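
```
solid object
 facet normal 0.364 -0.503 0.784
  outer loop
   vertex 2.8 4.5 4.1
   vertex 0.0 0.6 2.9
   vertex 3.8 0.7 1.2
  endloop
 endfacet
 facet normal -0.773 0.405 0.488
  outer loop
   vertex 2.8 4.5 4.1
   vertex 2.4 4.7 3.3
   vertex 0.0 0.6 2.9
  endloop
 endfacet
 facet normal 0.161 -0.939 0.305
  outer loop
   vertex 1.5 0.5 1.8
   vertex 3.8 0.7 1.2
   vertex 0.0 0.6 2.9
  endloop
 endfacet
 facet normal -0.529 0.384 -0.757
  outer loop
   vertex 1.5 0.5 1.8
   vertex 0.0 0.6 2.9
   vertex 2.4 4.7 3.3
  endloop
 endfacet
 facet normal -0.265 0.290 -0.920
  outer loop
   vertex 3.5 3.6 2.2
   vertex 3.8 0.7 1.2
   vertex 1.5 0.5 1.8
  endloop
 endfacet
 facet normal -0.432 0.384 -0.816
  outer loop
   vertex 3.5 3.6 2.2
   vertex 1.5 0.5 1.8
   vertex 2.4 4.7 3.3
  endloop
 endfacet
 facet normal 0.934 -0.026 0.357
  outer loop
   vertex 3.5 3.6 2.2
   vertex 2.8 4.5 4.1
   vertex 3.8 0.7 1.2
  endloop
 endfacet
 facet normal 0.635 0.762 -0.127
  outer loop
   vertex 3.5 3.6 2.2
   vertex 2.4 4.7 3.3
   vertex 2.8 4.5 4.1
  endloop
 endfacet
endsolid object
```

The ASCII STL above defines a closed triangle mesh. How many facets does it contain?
8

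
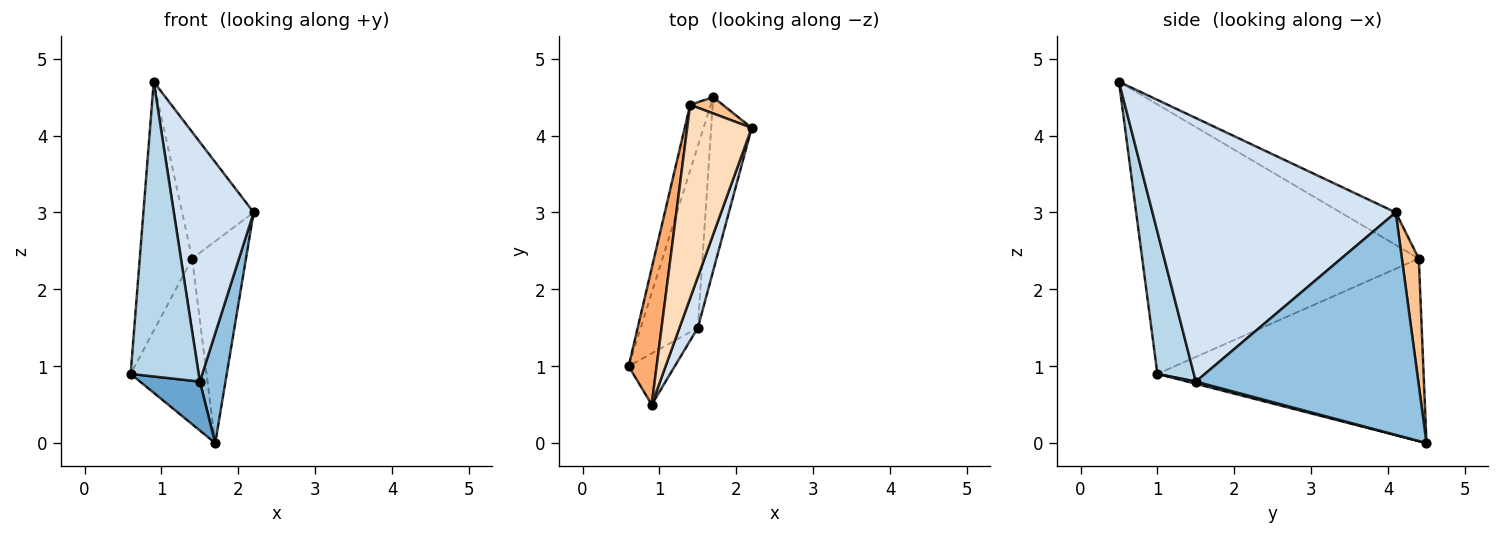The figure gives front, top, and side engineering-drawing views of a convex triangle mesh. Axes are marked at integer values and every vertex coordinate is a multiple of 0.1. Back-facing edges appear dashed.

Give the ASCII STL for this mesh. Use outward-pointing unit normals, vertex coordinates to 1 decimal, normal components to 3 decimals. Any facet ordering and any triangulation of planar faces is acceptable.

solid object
 facet normal 0.037 -0.260 -0.965
  outer loop
   vertex 1.5 1.5 0.8
   vertex 0.6 1.0 0.9
   vertex 1.7 4.5 0.0
  endloop
 endfacet
 facet normal 0.978 -0.113 -0.178
  outer loop
   vertex 1.5 1.5 0.8
   vertex 1.7 4.5 0.0
   vertex 2.2 4.1 3.0
  endloop
 endfacet
 facet normal 0.467 -0.871 -0.151
  outer loop
   vertex 1.5 1.5 0.8
   vertex 0.9 0.5 4.7
   vertex 0.6 1.0 0.9
  endloop
 endfacet
 facet normal 0.948 -0.311 0.066
  outer loop
   vertex 1.5 1.5 0.8
   vertex 2.2 4.1 3.0
   vertex 0.9 0.5 4.7
  endloop
 endfacet
 facet normal -0.956 0.273 -0.108
  outer loop
   vertex 1.4 4.4 2.4
   vertex 1.7 4.5 0.0
   vertex 0.6 1.0 0.9
  endloop
 endfacet
 facet normal -0.977 0.185 0.102
  outer loop
   vertex 1.4 4.4 2.4
   vertex 0.6 1.0 0.9
   vertex 0.9 0.5 4.7
  endloop
 endfacet
 facet normal 0.299 0.951 0.077
  outer loop
   vertex 1.4 4.4 2.4
   vertex 2.2 4.1 3.0
   vertex 1.7 4.5 0.0
  endloop
 endfacet
 facet normal -0.389 0.504 0.771
  outer loop
   vertex 1.4 4.4 2.4
   vertex 0.9 0.5 4.7
   vertex 2.2 4.1 3.0
  endloop
 endfacet
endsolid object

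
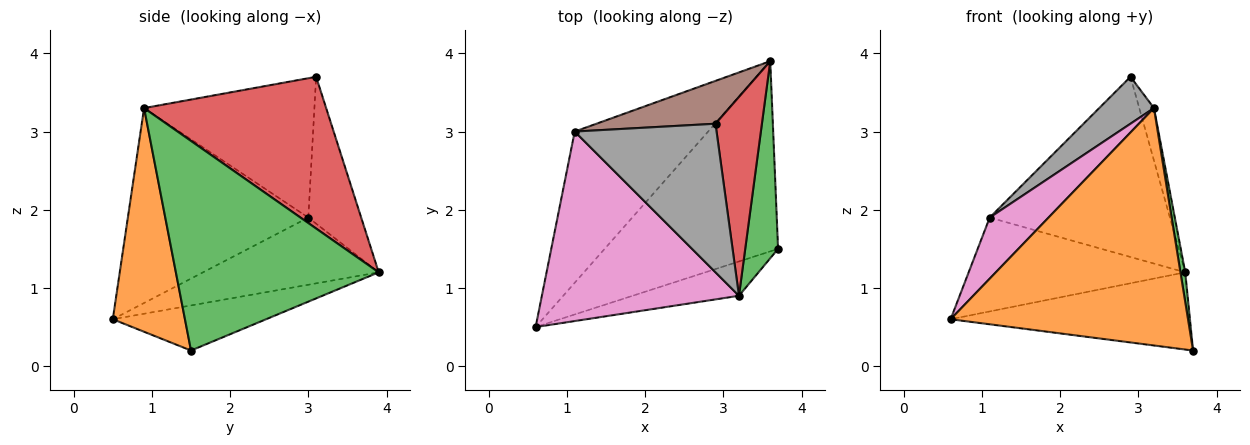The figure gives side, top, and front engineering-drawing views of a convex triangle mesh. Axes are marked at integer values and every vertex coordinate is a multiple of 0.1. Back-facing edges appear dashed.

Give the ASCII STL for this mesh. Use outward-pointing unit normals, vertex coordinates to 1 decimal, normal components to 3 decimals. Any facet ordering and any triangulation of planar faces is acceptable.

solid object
 facet normal -0.234 0.366 -0.901
  outer loop
   vertex 3.6 3.9 1.2
   vertex 3.7 1.5 0.2
   vertex 0.6 0.5 0.6
  endloop
 endfacet
 facet normal 0.288 -0.948 -0.137
  outer loop
   vertex 3.2 0.9 3.3
   vertex 0.6 0.5 0.6
   vertex 3.7 1.5 0.2
  endloop
 endfacet
 facet normal 0.988 -0.023 0.155
  outer loop
   vertex 3.2 0.9 3.3
   vertex 3.7 1.5 0.2
   vertex 3.6 3.9 1.2
  endloop
 endfacet
 facet normal 0.953 0.077 0.292
  outer loop
   vertex 3.2 0.9 3.3
   vertex 3.6 3.9 1.2
   vertex 2.9 3.1 3.7
  endloop
 endfacet
 facet normal -0.393 0.485 -0.781
  outer loop
   vertex 1.1 3.0 1.9
   vertex 3.6 3.9 1.2
   vertex 0.6 0.5 0.6
  endloop
 endfacet
 facet normal -0.274 0.935 0.223
  outer loop
   vertex 1.1 3.0 1.9
   vertex 2.9 3.1 3.7
   vertex 3.6 3.9 1.2
  endloop
 endfacet
 facet normal -0.685 -0.223 0.693
  outer loop
   vertex 1.1 3.0 1.9
   vertex 0.6 0.5 0.6
   vertex 3.2 0.9 3.3
  endloop
 endfacet
 facet normal -0.684 -0.220 0.696
  outer loop
   vertex 1.1 3.0 1.9
   vertex 3.2 0.9 3.3
   vertex 2.9 3.1 3.7
  endloop
 endfacet
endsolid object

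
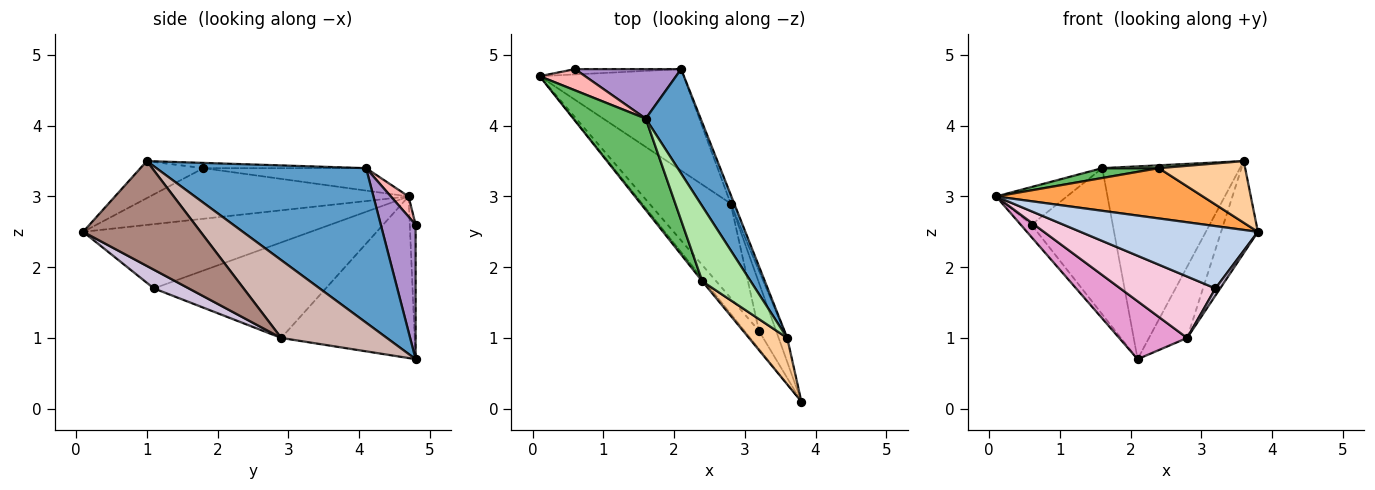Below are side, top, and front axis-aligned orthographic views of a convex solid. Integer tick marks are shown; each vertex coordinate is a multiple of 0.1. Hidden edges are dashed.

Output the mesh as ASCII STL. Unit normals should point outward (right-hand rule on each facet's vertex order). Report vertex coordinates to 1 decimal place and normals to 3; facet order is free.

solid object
 facet normal 0.801 0.526 0.285
  outer loop
   vertex 1.6 4.1 3.4
   vertex 3.6 1.0 3.5
   vertex 2.1 4.8 0.7
  endloop
 endfacet
 facet normal -0.776 -0.606 -0.175
  outer loop
   vertex 3.2 1.1 1.7
   vertex 3.8 0.1 2.5
   vertex 0.1 4.7 3.0
  endloop
 endfacet
 facet normal -0.781 -0.624 -0.036
  outer loop
   vertex 2.4 1.8 3.4
   vertex 0.1 4.7 3.0
   vertex 3.8 0.1 2.5
  endloop
 endfacet
 facet normal -0.503 -0.690 0.520
  outer loop
   vertex 2.4 1.8 3.4
   vertex 3.8 0.1 2.5
   vertex 3.6 1.0 3.5
  endloop
 endfacet
 facet normal -0.294 -0.102 0.950
  outer loop
   vertex 2.4 1.8 3.4
   vertex 1.6 4.1 3.4
   vertex 0.1 4.7 3.0
  endloop
 endfacet
 facet normal -0.108 -0.037 0.993
  outer loop
   vertex 2.4 1.8 3.4
   vertex 3.6 1.0 3.5
   vertex 1.6 4.1 3.4
  endloop
 endfacet
 facet normal -0.446 0.822 -0.352
  outer loop
   vertex 0.6 4.8 2.6
   vertex 2.1 4.8 0.7
   vertex 0.1 4.7 3.0
  endloop
 endfacet
 facet normal 0.213 0.852 0.479
  outer loop
   vertex 0.6 4.8 2.6
   vertex 0.1 4.7 3.0
   vertex 1.6 4.1 3.4
  endloop
 endfacet
 facet normal 0.376 0.877 0.297
  outer loop
   vertex 0.6 4.8 2.6
   vertex 1.6 4.1 3.4
   vertex 2.1 4.8 0.7
  endloop
 endfacet
 facet normal 0.733 -0.099 -0.673
  outer loop
   vertex 2.8 2.9 1.0
   vertex 3.8 0.1 2.5
   vertex 3.2 1.1 1.7
  endloop
 endfacet
 facet normal 0.951 0.298 -0.078
  outer loop
   vertex 2.8 2.9 1.0
   vertex 3.6 1.0 3.5
   vertex 3.8 0.1 2.5
  endloop
 endfacet
 facet normal 0.940 0.339 -0.043
  outer loop
   vertex 2.8 2.9 1.0
   vertex 2.1 4.8 0.7
   vertex 3.6 1.0 3.5
  endloop
 endfacet
 facet normal -0.698 -0.355 -0.622
  outer loop
   vertex 2.8 2.9 1.0
   vertex 0.1 4.7 3.0
   vertex 2.1 4.8 0.7
  endloop
 endfacet
 facet normal -0.702 -0.388 -0.598
  outer loop
   vertex 2.8 2.9 1.0
   vertex 3.2 1.1 1.7
   vertex 0.1 4.7 3.0
  endloop
 endfacet
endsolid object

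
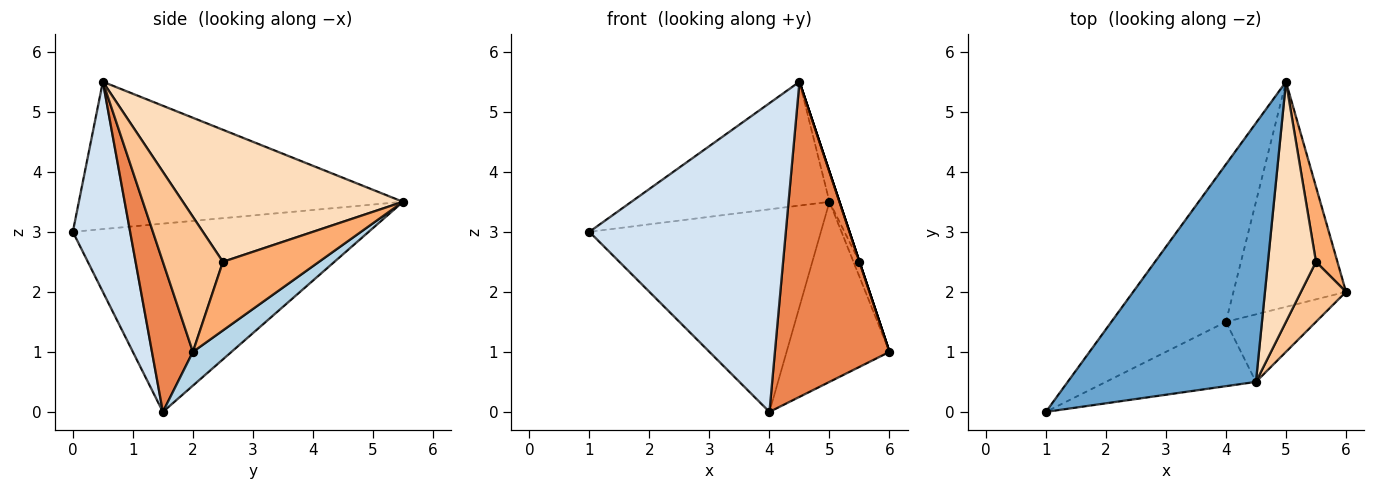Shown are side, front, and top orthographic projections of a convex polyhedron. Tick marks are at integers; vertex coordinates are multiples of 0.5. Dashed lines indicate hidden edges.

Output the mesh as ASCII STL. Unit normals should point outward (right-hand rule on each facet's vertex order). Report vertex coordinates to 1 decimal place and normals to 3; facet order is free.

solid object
 facet normal -0.577 0.352 0.737
  outer loop
   vertex 4.5 0.5 5.5
   vertex 5.0 5.5 3.5
   vertex 1.0 0.0 3.0
  endloop
 endfacet
 facet normal -0.710 0.556 -0.432
  outer loop
   vertex 4.0 1.5 0.0
   vertex 1.0 0.0 3.0
   vertex 5.0 5.5 3.5
  endloop
 endfacet
 facet normal 0.228 0.608 -0.760
  outer loop
   vertex 4.0 1.5 0.0
   vertex 5.0 5.5 3.5
   vertex 6.0 2.0 1.0
  endloop
 endfacet
 facet normal 0.275 -0.941 -0.196
  outer loop
   vertex 4.0 1.5 0.0
   vertex 4.5 0.5 5.5
   vertex 1.0 0.0 3.0
  endloop
 endfacet
 facet normal 0.330 -0.923 -0.198
  outer loop
   vertex 4.0 1.5 0.0
   vertex 6.0 2.0 1.0
   vertex 4.5 0.5 5.5
  endloop
 endfacet
 facet normal 0.953 0.060 0.298
  outer loop
   vertex 5.5 2.5 2.5
   vertex 6.0 2.0 1.0
   vertex 5.0 5.5 3.5
  endloop
 endfacet
 facet normal 0.949 0.000 0.316
  outer loop
   vertex 5.5 2.5 2.5
   vertex 4.5 0.5 5.5
   vertex 6.0 2.0 1.0
  endloop
 endfacet
 facet normal 0.939 0.043 0.341
  outer loop
   vertex 5.5 2.5 2.5
   vertex 5.0 5.5 3.5
   vertex 4.5 0.5 5.5
  endloop
 endfacet
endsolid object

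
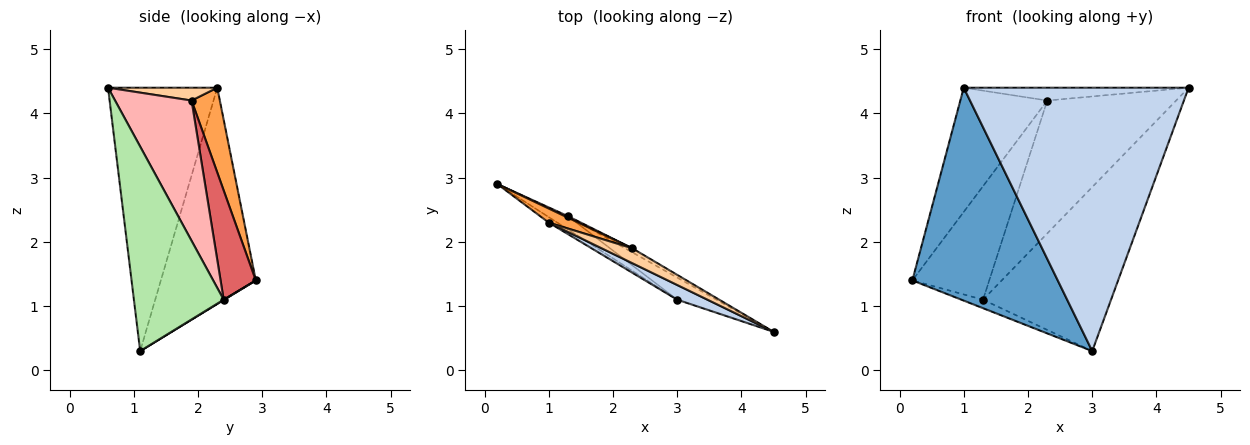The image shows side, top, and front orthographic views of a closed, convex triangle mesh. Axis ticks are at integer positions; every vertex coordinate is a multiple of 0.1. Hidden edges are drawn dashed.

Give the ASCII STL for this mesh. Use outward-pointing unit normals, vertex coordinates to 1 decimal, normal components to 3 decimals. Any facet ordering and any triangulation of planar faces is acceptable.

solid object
 facet normal -0.547 -0.837 -0.022
  outer loop
   vertex 1.0 2.3 4.4
   vertex 0.2 2.9 1.4
   vertex 3.0 1.1 0.3
  endloop
 endfacet
 facet normal -0.436 -0.898 0.050
  outer loop
   vertex 1.0 2.3 4.4
   vertex 3.0 1.1 0.3
   vertex 4.5 0.6 4.4
  endloop
 endfacet
 facet normal 0.307 0.946 0.107
  outer loop
   vertex 2.3 1.9 4.2
   vertex 0.2 2.9 1.4
   vertex 1.0 2.3 4.4
  endloop
 endfacet
 facet normal 0.303 0.623 0.721
  outer loop
   vertex 2.3 1.9 4.2
   vertex 1.0 2.3 4.4
   vertex 4.5 0.6 4.4
  endloop
 endfacet
 facet normal 0.015 0.538 -0.843
  outer loop
   vertex 1.3 2.4 1.1
   vertex 3.0 1.1 0.3
   vertex 0.2 2.9 1.4
  endloop
 endfacet
 facet normal 0.571 0.814 -0.110
  outer loop
   vertex 1.3 2.4 1.1
   vertex 4.5 0.6 4.4
   vertex 3.0 1.1 0.3
  endloop
 endfacet
 facet normal 0.417 0.909 0.012
  outer loop
   vertex 1.3 2.4 1.1
   vertex 0.2 2.9 1.4
   vertex 2.3 1.9 4.2
  endloop
 endfacet
 facet normal 0.510 0.860 -0.026
  outer loop
   vertex 1.3 2.4 1.1
   vertex 2.3 1.9 4.2
   vertex 4.5 0.6 4.4
  endloop
 endfacet
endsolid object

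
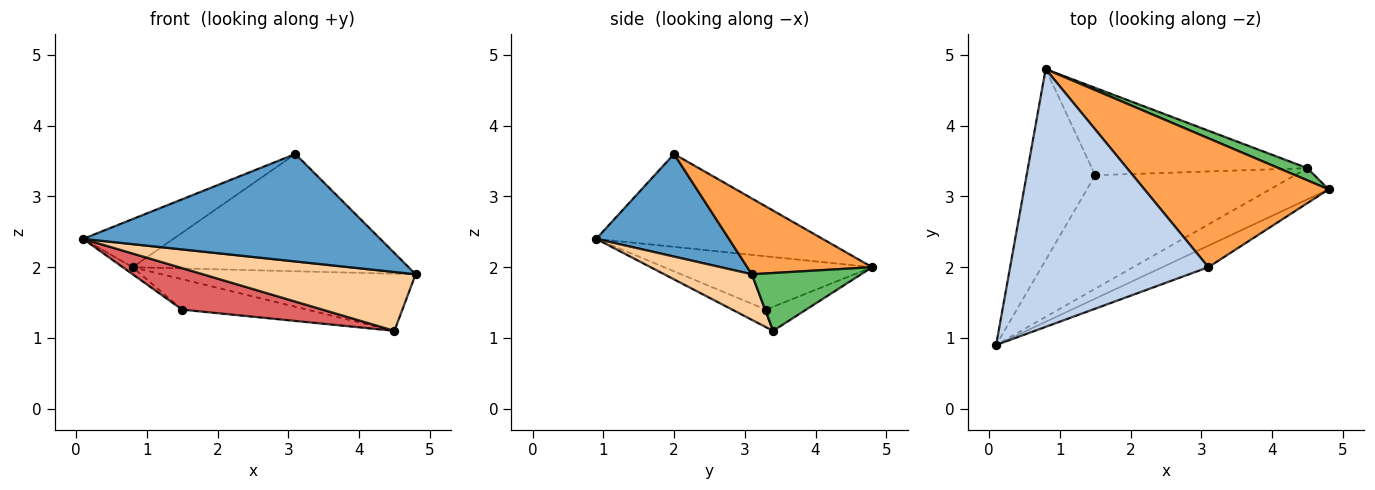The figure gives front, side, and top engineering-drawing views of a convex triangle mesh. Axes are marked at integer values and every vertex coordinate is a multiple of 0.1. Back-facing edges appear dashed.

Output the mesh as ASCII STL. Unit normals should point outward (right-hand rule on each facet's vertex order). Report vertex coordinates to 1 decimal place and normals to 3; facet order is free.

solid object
 facet normal 0.401 -0.898 -0.180
  outer loop
   vertex 3.1 2.0 3.6
   vertex 0.1 0.9 2.4
   vertex 4.8 3.1 1.9
  endloop
 endfacet
 facet normal -0.418 0.167 0.893
  outer loop
   vertex 3.1 2.0 3.6
   vertex 0.8 4.8 2.0
   vertex 0.1 0.9 2.4
  endloop
 endfacet
 facet normal 0.291 0.644 0.708
  outer loop
   vertex 3.1 2.0 3.6
   vertex 4.8 3.1 1.9
   vertex 0.8 4.8 2.0
  endloop
 endfacet
 facet normal 0.342 -0.831 -0.440
  outer loop
   vertex 4.5 3.4 1.1
   vertex 4.8 3.1 1.9
   vertex 0.1 0.9 2.4
  endloop
 endfacet
 facet normal 0.388 0.901 0.193
  outer loop
   vertex 4.5 3.4 1.1
   vertex 0.8 4.8 2.0
   vertex 4.8 3.1 1.9
  endloop
 endfacet
 facet normal -0.614 0.029 -0.789
  outer loop
   vertex 1.5 3.3 1.4
   vertex 0.1 0.9 2.4
   vertex 0.8 4.8 2.0
  endloop
 endfacet
 facet normal -0.082 -0.342 -0.936
  outer loop
   vertex 1.5 3.3 1.4
   vertex 4.5 3.4 1.1
   vertex 0.1 0.9 2.4
  endloop
 endfacet
 facet normal -0.105 0.327 -0.939
  outer loop
   vertex 1.5 3.3 1.4
   vertex 0.8 4.8 2.0
   vertex 4.5 3.4 1.1
  endloop
 endfacet
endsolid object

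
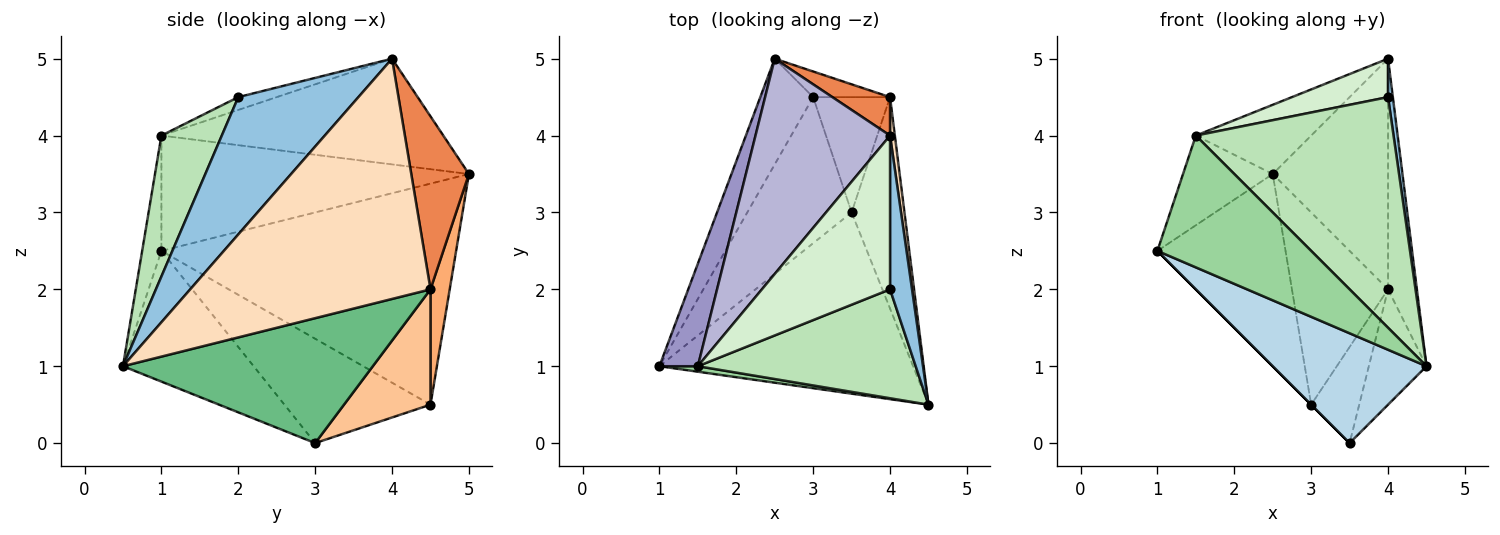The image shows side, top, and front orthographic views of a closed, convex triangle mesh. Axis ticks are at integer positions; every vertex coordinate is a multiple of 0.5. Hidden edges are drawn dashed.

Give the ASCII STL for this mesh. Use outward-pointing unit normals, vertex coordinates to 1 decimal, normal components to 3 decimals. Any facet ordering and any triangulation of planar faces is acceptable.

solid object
 facet normal -0.896 0.389 -0.214
  outer loop
   vertex 3.0 4.5 0.5
   vertex 1.0 1.0 2.5
   vertex 2.5 5.0 3.5
  endloop
 endfacet
 facet normal 0.987 -0.039 0.158
  outer loop
   vertex 4.0 2.0 4.5
   vertex 4.5 0.5 1.0
   vertex 4.0 4.0 5.0
  endloop
 endfacet
 facet normal -0.403 -0.474 -0.783
  outer loop
   vertex 3.5 3.0 0.0
   vertex 4.5 0.5 1.0
   vertex 1.0 1.0 2.5
  endloop
 endfacet
 facet normal -0.707 0.000 -0.707
  outer loop
   vertex 3.5 3.0 0.0
   vertex 1.0 1.0 2.5
   vertex 3.0 4.5 0.5
  endloop
 endfacet
 facet normal 0.442 0.885 0.147
  outer loop
   vertex 4.0 4.5 2.0
   vertex 2.5 5.0 3.5
   vertex 4.0 4.0 5.0
  endloop
 endfacet
 facet normal 0.194 0.972 -0.130
  outer loop
   vertex 4.0 4.5 2.0
   vertex 3.0 4.5 0.5
   vertex 2.5 5.0 3.5
  endloop
 endfacet
 facet normal 0.755 0.420 -0.504
  outer loop
   vertex 4.0 4.5 2.0
   vertex 3.5 3.0 0.0
   vertex 3.0 4.5 0.5
  endloop
 endfacet
 facet normal 0.993 0.119 0.020
  outer loop
   vertex 4.0 4.5 2.0
   vertex 4.0 4.0 5.0
   vertex 4.5 0.5 1.0
  endloop
 endfacet
 facet normal 0.901 0.208 -0.381
  outer loop
   vertex 4.0 4.5 2.0
   vertex 4.5 0.5 1.0
   vertex 3.5 3.0 0.0
  endloop
 endfacet
 facet normal -0.124 -0.991 0.041
  outer loop
   vertex 1.5 1.0 4.0
   vertex 1.0 1.0 2.5
   vertex 4.5 0.5 1.0
  endloop
 endfacet
 facet normal 0.266 -0.872 0.412
  outer loop
   vertex 1.5 1.0 4.0
   vertex 4.5 0.5 1.0
   vertex 4.0 2.0 4.5
  endloop
 endfacet
 facet normal -0.097 -0.241 0.966
  outer loop
   vertex 1.5 1.0 4.0
   vertex 4.0 2.0 4.5
   vertex 4.0 4.0 5.0
  endloop
 endfacet
 facet normal -0.914 0.267 0.305
  outer loop
   vertex 1.5 1.0 4.0
   vertex 2.5 5.0 3.5
   vertex 1.0 1.0 2.5
  endloop
 endfacet
 facet normal -0.599 0.245 0.762
  outer loop
   vertex 1.5 1.0 4.0
   vertex 4.0 4.0 5.0
   vertex 2.5 5.0 3.5
  endloop
 endfacet
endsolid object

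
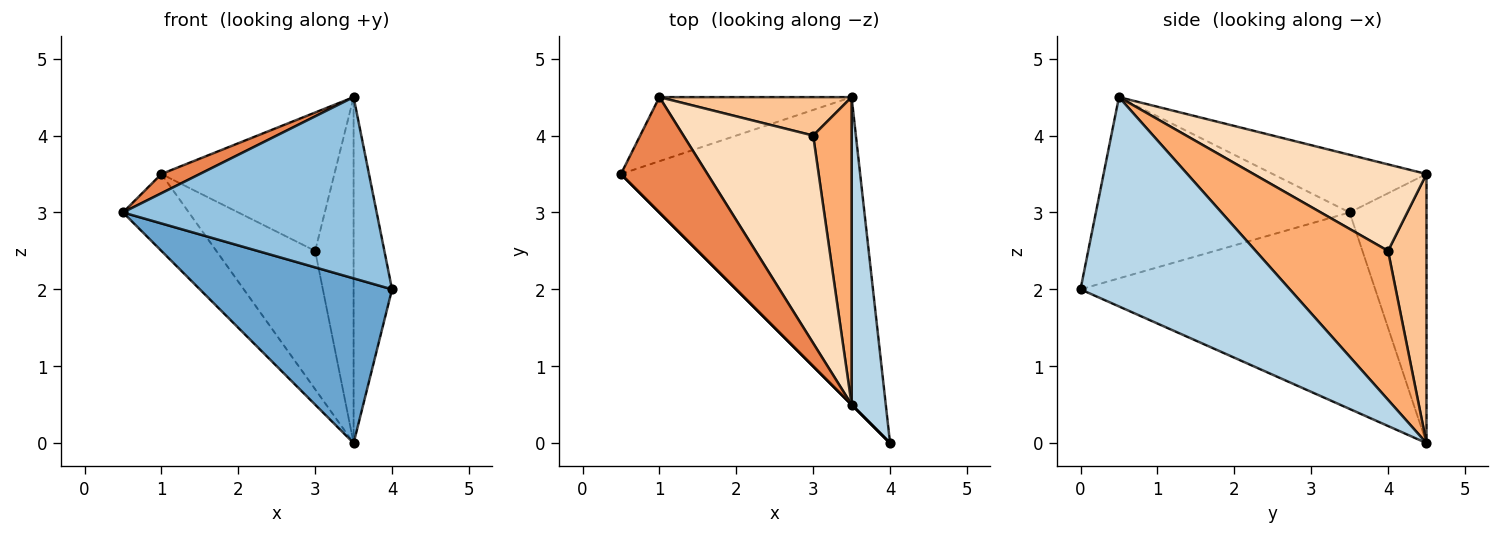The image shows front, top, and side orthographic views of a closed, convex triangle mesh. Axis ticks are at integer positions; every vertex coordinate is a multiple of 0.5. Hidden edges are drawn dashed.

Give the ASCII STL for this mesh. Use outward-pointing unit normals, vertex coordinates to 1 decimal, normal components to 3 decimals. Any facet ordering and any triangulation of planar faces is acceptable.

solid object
 facet normal -0.586 -0.382 -0.714
  outer loop
   vertex 3.5 4.5 0.0
   vertex 4.0 0.0 2.0
   vertex 0.5 3.5 3.0
  endloop
 endfacet
 facet normal -0.707 -0.707 0.000
  outer loop
   vertex 3.5 0.5 4.5
   vertex 0.5 3.5 3.0
   vertex 4.0 0.0 2.0
  endloop
 endfacet
 facet normal 0.971 0.178 0.159
  outer loop
   vertex 3.5 0.5 4.5
   vertex 4.0 0.0 2.0
   vertex 3.5 4.5 0.0
  endloop
 endfacet
 facet normal -0.667 0.572 -0.477
  outer loop
   vertex 1.0 4.5 3.5
   vertex 3.5 4.5 0.0
   vertex 0.5 3.5 3.0
  endloop
 endfacet
 facet normal -0.549 -0.137 0.824
  outer loop
   vertex 1.0 4.5 3.5
   vertex 0.5 3.5 3.0
   vertex 3.5 0.5 4.5
  endloop
 endfacet
 facet normal 0.932 0.271 0.241
  outer loop
   vertex 3.0 4.0 2.5
   vertex 3.5 0.5 4.5
   vertex 3.5 4.5 0.0
  endloop
 endfacet
 facet normal 0.351 0.902 0.251
  outer loop
   vertex 3.0 4.0 2.5
   vertex 3.5 4.5 0.0
   vertex 1.0 4.5 3.5
  endloop
 endfacet
 facet normal 0.485 0.485 0.728
  outer loop
   vertex 3.0 4.0 2.5
   vertex 1.0 4.5 3.5
   vertex 3.5 0.5 4.5
  endloop
 endfacet
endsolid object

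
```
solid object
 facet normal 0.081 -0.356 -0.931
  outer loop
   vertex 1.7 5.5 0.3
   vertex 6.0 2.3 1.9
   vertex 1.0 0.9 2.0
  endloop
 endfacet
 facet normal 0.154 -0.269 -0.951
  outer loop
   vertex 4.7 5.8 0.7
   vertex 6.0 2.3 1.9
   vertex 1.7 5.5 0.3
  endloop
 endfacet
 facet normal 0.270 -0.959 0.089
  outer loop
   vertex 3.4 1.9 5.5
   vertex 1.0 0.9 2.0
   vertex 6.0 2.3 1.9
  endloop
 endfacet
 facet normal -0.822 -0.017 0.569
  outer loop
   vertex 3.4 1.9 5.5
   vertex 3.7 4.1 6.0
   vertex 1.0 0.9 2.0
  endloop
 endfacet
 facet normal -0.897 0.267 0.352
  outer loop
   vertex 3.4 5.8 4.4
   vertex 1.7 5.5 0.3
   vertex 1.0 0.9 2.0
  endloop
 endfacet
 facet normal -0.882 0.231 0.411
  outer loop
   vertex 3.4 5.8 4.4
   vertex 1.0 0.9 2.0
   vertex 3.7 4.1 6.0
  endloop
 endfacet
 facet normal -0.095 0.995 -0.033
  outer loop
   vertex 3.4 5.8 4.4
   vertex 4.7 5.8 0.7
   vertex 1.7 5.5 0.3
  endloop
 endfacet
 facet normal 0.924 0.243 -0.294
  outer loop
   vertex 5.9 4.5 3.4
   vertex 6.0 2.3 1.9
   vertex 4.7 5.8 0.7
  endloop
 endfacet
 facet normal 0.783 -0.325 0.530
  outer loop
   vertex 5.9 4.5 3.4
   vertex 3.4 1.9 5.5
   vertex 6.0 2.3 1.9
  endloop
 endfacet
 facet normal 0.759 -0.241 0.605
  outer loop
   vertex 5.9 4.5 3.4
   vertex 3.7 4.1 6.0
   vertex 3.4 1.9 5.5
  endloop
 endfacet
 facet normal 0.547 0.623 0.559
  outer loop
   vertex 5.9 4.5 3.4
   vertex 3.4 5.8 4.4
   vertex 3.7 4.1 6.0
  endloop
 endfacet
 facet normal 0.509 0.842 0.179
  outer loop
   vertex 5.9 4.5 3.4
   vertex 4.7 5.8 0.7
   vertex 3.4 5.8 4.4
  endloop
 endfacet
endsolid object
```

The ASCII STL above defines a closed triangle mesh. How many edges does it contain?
18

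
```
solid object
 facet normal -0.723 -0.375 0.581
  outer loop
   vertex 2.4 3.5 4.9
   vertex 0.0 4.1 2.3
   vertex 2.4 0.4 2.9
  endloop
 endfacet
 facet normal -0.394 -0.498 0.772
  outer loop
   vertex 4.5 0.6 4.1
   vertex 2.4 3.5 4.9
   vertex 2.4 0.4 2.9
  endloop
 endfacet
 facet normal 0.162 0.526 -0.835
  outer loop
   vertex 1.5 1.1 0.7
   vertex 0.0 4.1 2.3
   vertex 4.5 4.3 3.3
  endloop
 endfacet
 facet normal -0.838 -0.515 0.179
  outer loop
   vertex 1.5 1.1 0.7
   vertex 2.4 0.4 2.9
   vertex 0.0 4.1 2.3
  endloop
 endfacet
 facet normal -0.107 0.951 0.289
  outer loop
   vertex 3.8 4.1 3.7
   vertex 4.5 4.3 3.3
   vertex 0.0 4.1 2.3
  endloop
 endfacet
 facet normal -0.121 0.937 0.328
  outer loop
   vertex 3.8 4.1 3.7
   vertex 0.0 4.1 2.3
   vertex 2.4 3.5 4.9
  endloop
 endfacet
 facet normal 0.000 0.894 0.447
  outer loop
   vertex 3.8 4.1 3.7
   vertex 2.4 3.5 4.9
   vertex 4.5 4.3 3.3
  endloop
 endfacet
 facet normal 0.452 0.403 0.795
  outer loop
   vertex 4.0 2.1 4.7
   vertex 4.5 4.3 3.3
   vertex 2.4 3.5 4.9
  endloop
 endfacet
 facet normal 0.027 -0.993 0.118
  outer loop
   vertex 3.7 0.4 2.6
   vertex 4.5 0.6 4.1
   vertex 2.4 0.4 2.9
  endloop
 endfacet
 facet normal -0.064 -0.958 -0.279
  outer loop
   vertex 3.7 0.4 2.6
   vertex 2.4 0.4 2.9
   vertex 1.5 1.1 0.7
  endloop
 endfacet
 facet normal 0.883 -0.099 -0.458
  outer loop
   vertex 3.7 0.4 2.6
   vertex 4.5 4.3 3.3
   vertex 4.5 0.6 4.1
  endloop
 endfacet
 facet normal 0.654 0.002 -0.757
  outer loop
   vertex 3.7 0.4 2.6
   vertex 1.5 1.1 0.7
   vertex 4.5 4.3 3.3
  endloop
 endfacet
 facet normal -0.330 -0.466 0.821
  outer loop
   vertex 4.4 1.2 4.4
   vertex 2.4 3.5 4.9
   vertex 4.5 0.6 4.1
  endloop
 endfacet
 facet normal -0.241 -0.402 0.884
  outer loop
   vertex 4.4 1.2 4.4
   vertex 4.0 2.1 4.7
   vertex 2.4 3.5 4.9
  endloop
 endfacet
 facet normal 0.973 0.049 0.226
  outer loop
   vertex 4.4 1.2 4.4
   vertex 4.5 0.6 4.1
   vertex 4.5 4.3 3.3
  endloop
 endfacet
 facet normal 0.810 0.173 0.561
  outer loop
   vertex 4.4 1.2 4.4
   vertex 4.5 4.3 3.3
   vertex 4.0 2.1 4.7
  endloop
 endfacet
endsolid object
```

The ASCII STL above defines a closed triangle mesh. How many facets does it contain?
16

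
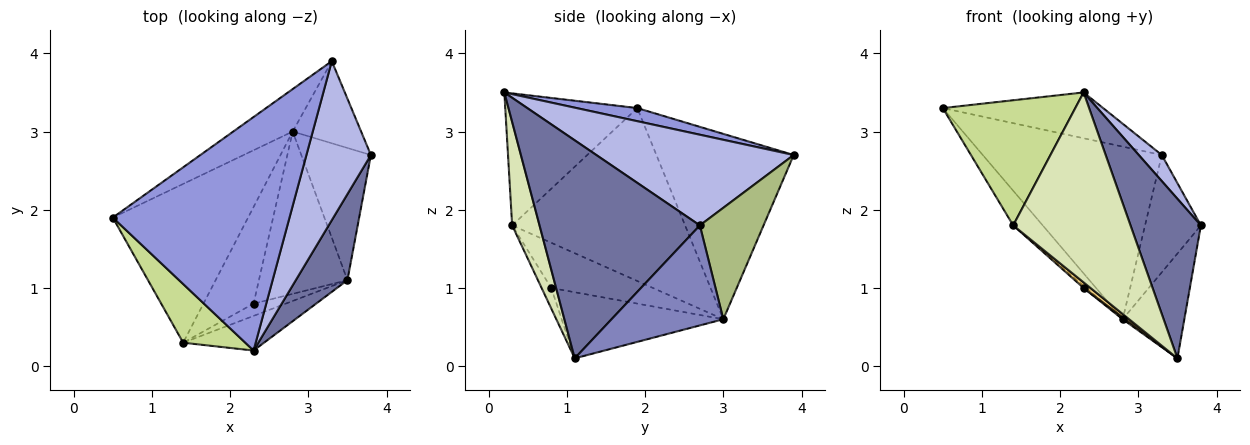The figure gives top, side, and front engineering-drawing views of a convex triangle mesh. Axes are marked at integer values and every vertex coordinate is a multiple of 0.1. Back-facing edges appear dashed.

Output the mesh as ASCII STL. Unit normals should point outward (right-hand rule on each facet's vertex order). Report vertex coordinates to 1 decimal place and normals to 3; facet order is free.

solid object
 facet normal 0.895 -0.393 0.212
  outer loop
   vertex 3.5 1.1 0.1
   vertex 3.8 2.7 1.8
   vertex 2.3 0.2 3.5
  endloop
 endfacet
 facet normal 0.748 0.412 -0.520
  outer loop
   vertex 2.8 3.0 0.6
   vertex 3.8 2.7 1.8
   vertex 3.5 1.1 0.1
  endloop
 endfacet
 facet normal 0.073 0.192 0.979
  outer loop
   vertex 3.3 3.9 2.7
   vertex 0.5 1.9 3.3
   vertex 2.3 0.2 3.5
  endloop
 endfacet
 facet normal 0.811 -0.095 0.577
  outer loop
   vertex 3.3 3.9 2.7
   vertex 2.3 0.2 3.5
   vertex 3.8 2.7 1.8
  endloop
 endfacet
 facet normal -0.597 0.779 -0.192
  outer loop
   vertex 3.3 3.9 2.7
   vertex 2.8 3.0 0.6
   vertex 0.5 1.9 3.3
  endloop
 endfacet
 facet normal 0.683 0.599 -0.419
  outer loop
   vertex 3.3 3.9 2.7
   vertex 3.8 2.7 1.8
   vertex 2.8 3.0 0.6
  endloop
 endfacet
 facet normal -0.670 -0.672 0.315
  outer loop
   vertex 1.4 0.3 1.8
   vertex 2.3 0.2 3.5
   vertex 0.5 1.9 3.3
  endloop
 endfacet
 facet normal 0.224 -0.959 -0.175
  outer loop
   vertex 1.4 0.3 1.8
   vertex 3.5 1.1 0.1
   vertex 2.3 0.2 3.5
  endloop
 endfacet
 facet normal -0.781 0.133 -0.611
  outer loop
   vertex 1.4 0.3 1.8
   vertex 0.5 1.9 3.3
   vertex 2.8 3.0 0.6
  endloop
 endfacet
 facet normal -0.598 -0.010 -0.801
  outer loop
   vertex 2.3 0.8 1.0
   vertex 2.8 3.0 0.6
   vertex 3.5 1.1 0.1
  endloop
 endfacet
 facet normal -0.501 -0.358 -0.788
  outer loop
   vertex 2.3 0.8 1.0
   vertex 3.5 1.1 0.1
   vertex 1.4 0.3 1.8
  endloop
 endfacet
 facet normal -0.670 0.017 -0.743
  outer loop
   vertex 2.3 0.8 1.0
   vertex 1.4 0.3 1.8
   vertex 2.8 3.0 0.6
  endloop
 endfacet
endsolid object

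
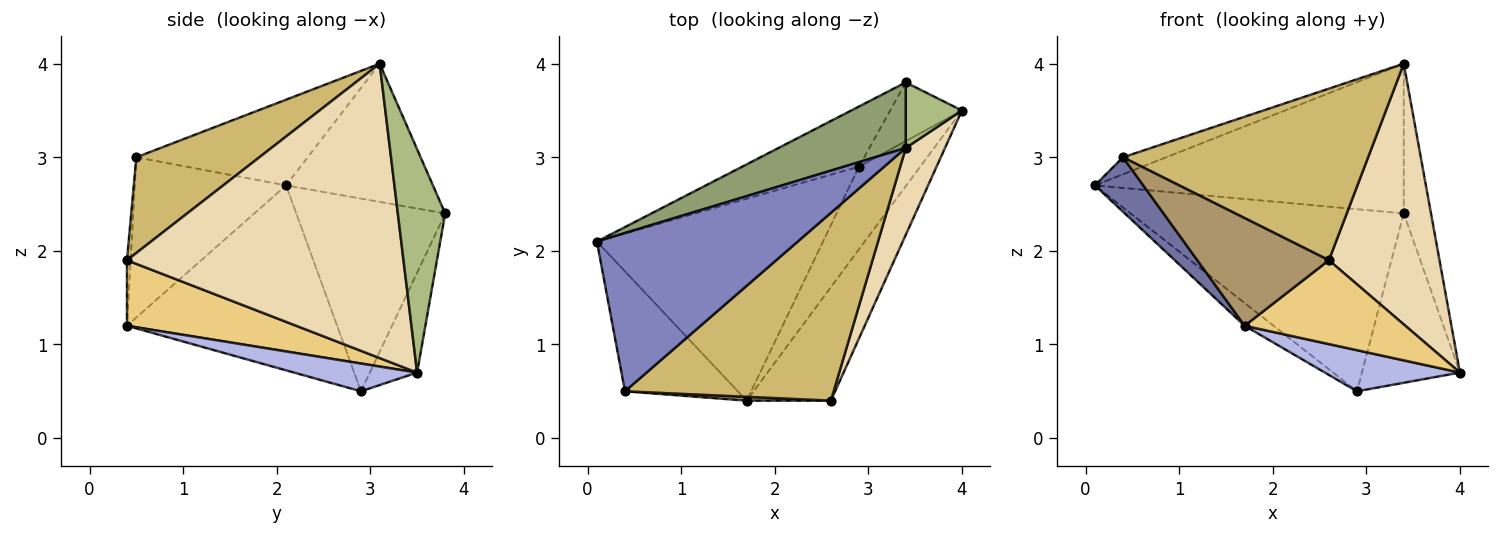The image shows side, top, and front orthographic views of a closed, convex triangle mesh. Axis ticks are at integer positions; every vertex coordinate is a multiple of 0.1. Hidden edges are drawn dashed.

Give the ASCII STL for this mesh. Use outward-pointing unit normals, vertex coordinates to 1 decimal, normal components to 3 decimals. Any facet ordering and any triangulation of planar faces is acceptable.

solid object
 facet normal -0.791 -0.253 -0.557
  outer loop
   vertex 0.4 0.5 3.0
   vertex 0.1 2.1 2.7
   vertex 1.7 0.4 1.2
  endloop
 endfacet
 facet normal -0.390 0.098 0.915
  outer loop
   vertex 0.4 0.5 3.0
   vertex 3.4 3.1 4.0
   vertex 0.1 2.1 2.7
  endloop
 endfacet
 facet normal -0.631 0.087 -0.771
  outer loop
   vertex 2.9 2.9 0.5
   vertex 1.7 0.4 1.2
   vertex 0.1 2.1 2.7
  endloop
 endfacet
 facet normal 0.376 -0.413 -0.830
  outer loop
   vertex 2.9 2.9 0.5
   vertex 4.0 3.5 0.7
   vertex 1.7 0.4 1.2
  endloop
 endfacet
 facet normal -0.399 0.840 0.367
  outer loop
   vertex 3.4 3.8 2.4
   vertex 0.1 2.1 2.7
   vertex 3.4 3.1 4.0
  endloop
 endfacet
 facet normal 0.847 0.487 0.213
  outer loop
   vertex 3.4 3.8 2.4
   vertex 3.4 3.1 4.0
   vertex 4.0 3.5 0.7
  endloop
 endfacet
 facet normal -0.460 0.843 -0.278
  outer loop
   vertex 3.4 3.8 2.4
   vertex 2.9 2.9 0.5
   vertex 0.1 2.1 2.7
  endloop
 endfacet
 facet normal -0.415 0.860 -0.298
  outer loop
   vertex 3.4 3.8 2.4
   vertex 4.0 3.5 0.7
   vertex 2.9 2.9 0.5
  endloop
 endfacet
 facet normal -0.028 -0.999 0.036
  outer loop
   vertex 2.6 0.4 1.9
   vertex 0.4 0.5 3.0
   vertex 1.7 0.4 1.2
  endloop
 endfacet
 facet normal 0.321 -0.639 0.699
  outer loop
   vertex 2.6 0.4 1.9
   vertex 3.4 3.1 4.0
   vertex 0.4 0.5 3.0
  endloop
 endfacet
 facet normal 0.530 -0.504 -0.682
  outer loop
   vertex 2.6 0.4 1.9
   vertex 1.7 0.4 1.2
   vertex 4.0 3.5 0.7
  endloop
 endfacet
 facet normal 0.921 -0.369 0.123
  outer loop
   vertex 2.6 0.4 1.9
   vertex 4.0 3.5 0.7
   vertex 3.4 3.1 4.0
  endloop
 endfacet
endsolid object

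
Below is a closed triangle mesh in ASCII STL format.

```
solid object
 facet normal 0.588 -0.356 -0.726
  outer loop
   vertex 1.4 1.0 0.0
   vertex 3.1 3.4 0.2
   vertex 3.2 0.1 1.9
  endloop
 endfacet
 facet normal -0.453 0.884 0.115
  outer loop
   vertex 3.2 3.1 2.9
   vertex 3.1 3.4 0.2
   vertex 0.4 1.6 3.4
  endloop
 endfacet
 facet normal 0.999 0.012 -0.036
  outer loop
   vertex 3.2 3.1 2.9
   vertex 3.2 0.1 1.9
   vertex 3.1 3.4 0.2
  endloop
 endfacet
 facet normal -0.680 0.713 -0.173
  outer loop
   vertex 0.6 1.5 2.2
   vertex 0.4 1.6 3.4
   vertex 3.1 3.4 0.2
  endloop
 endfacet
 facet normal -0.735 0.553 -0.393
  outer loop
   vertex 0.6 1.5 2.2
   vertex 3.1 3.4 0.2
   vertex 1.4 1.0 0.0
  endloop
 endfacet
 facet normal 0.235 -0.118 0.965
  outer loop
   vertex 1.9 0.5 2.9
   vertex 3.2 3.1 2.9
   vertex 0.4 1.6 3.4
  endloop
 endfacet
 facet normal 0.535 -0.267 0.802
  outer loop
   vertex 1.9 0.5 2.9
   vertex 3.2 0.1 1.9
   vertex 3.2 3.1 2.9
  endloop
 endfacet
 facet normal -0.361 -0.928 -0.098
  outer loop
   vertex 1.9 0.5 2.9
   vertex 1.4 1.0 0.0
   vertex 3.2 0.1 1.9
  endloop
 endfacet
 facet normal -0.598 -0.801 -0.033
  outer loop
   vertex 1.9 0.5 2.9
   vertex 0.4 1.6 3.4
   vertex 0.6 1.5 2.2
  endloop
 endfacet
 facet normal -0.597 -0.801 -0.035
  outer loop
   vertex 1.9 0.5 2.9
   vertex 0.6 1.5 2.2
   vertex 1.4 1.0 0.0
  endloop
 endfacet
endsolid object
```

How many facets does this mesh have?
10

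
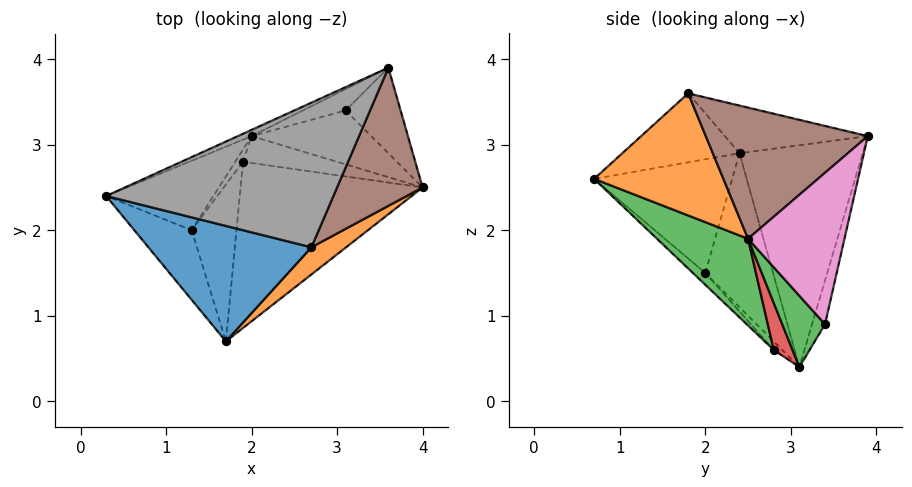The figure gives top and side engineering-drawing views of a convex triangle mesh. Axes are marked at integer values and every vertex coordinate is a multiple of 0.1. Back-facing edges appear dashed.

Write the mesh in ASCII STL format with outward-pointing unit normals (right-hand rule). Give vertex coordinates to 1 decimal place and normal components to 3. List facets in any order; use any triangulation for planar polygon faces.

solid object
 facet normal -0.351 -0.435 0.829
  outer loop
   vertex 2.7 1.8 3.6
   vertex 0.3 2.4 2.9
   vertex 1.7 0.7 2.6
  endloop
 endfacet
 facet normal 0.640 -0.747 0.182
  outer loop
   vertex 2.7 1.8 3.6
   vertex 1.7 0.7 2.6
   vertex 4.0 2.5 1.9
  endloop
 endfacet
 facet normal 0.468 -0.405 -0.786
  outer loop
   vertex 3.1 3.4 0.9
   vertex 4.0 2.5 1.9
   vertex 2.0 3.1 0.4
  endloop
 endfacet
 facet normal -0.747 -0.548 -0.377
  outer loop
   vertex 1.3 2.0 1.5
   vertex 1.7 0.7 2.6
   vertex 0.3 2.4 2.9
  endloop
 endfacet
 facet normal -0.819 -0.050 -0.571
  outer loop
   vertex 1.3 2.0 1.5
   vertex 0.3 2.4 2.9
   vertex 2.0 3.1 0.4
  endloop
 endfacet
 facet normal 0.816 -0.223 0.532
  outer loop
   vertex 3.6 3.9 3.1
   vertex 2.7 1.8 3.6
   vertex 4.0 2.5 1.9
  endloop
 endfacet
 facet normal 0.820 0.489 -0.298
  outer loop
   vertex 3.6 3.9 3.1
   vertex 4.0 2.5 1.9
   vertex 3.1 3.4 0.9
  endloop
 endfacet
 facet normal -0.195 0.306 0.932
  outer loop
   vertex 3.6 3.9 3.1
   vertex 0.3 2.4 2.9
   vertex 2.7 1.8 3.6
  endloop
 endfacet
 facet normal -0.412 0.911 -0.025
  outer loop
   vertex 3.6 3.9 3.1
   vertex 2.0 3.1 0.4
   vertex 0.3 2.4 2.9
  endloop
 endfacet
 facet normal -0.183 0.967 -0.178
  outer loop
   vertex 3.6 3.9 3.1
   vertex 3.1 3.4 0.9
   vertex 2.0 3.1 0.4
  endloop
 endfacet
 facet normal -0.190 -0.668 -0.720
  outer loop
   vertex 1.9 2.8 0.6
   vertex 1.7 0.7 2.6
   vertex 1.3 2.0 1.5
  endloop
 endfacet
 facet normal -0.725 -0.198 -0.659
  outer loop
   vertex 1.9 2.8 0.6
   vertex 1.3 2.0 1.5
   vertex 2.0 3.1 0.4
  endloop
 endfacet
 facet normal 0.320 -0.669 -0.671
  outer loop
   vertex 1.9 2.8 0.6
   vertex 4.0 2.5 1.9
   vertex 1.7 0.7 2.6
  endloop
 endfacet
 facet normal 0.359 -0.598 -0.717
  outer loop
   vertex 1.9 2.8 0.6
   vertex 2.0 3.1 0.4
   vertex 4.0 2.5 1.9
  endloop
 endfacet
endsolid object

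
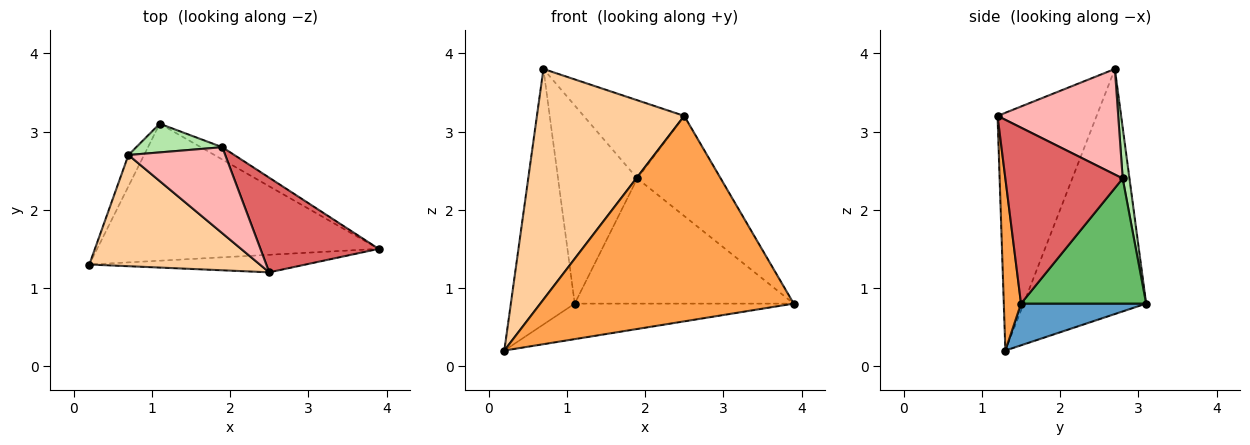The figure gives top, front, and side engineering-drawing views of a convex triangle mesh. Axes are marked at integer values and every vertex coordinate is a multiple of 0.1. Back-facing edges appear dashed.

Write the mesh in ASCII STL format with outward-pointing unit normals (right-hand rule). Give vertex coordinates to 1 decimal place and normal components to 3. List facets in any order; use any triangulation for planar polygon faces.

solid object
 facet normal 0.142 0.248 -0.958
  outer loop
   vertex 1.1 3.1 0.8
   vertex 3.9 1.5 0.8
   vertex 0.2 1.3 0.2
  endloop
 endfacet
 facet normal -0.885 0.462 -0.057
  outer loop
   vertex 0.7 2.7 3.8
   vertex 1.1 3.1 0.8
   vertex 0.2 1.3 0.2
  endloop
 endfacet
 facet normal 0.068 -0.994 -0.085
  outer loop
   vertex 2.5 1.2 3.2
   vertex 0.2 1.3 0.2
   vertex 3.9 1.5 0.8
  endloop
 endfacet
 facet normal -0.518 -0.770 0.372
  outer loop
   vertex 2.5 1.2 3.2
   vertex 0.7 2.7 3.8
   vertex 0.2 1.3 0.2
  endloop
 endfacet
 facet normal 0.494 0.865 -0.085
  outer loop
   vertex 1.9 2.8 2.4
   vertex 3.9 1.5 0.8
   vertex 1.1 3.1 0.8
  endloop
 endfacet
 facet normal 0.084 0.986 0.143
  outer loop
   vertex 1.9 2.8 2.4
   vertex 1.1 3.1 0.8
   vertex 0.7 2.7 3.8
  endloop
 endfacet
 facet normal 0.715 0.508 0.480
  outer loop
   vertex 1.9 2.8 2.4
   vertex 2.5 1.2 3.2
   vertex 3.9 1.5 0.8
  endloop
 endfacet
 facet normal 0.628 0.523 0.576
  outer loop
   vertex 1.9 2.8 2.4
   vertex 0.7 2.7 3.8
   vertex 2.5 1.2 3.2
  endloop
 endfacet
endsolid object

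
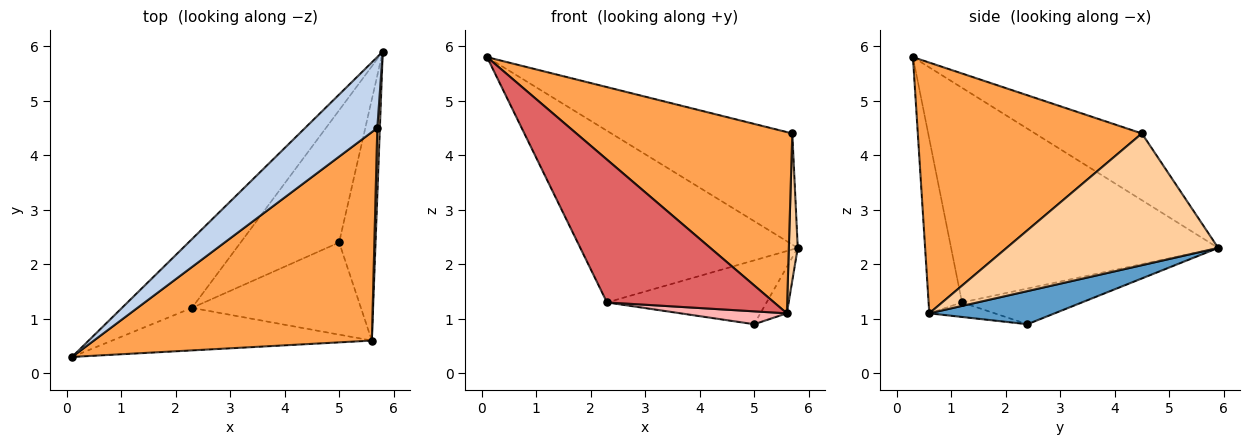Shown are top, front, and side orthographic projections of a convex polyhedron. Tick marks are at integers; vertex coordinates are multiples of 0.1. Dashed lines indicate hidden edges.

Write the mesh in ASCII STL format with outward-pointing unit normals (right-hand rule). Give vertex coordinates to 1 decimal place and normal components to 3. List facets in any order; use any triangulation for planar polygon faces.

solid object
 facet normal 0.666 0.141 -0.732
  outer loop
   vertex 5.6 0.6 1.1
   vertex 5.0 2.4 0.9
   vertex 5.8 5.9 2.3
  endloop
 endfacet
 facet normal -0.445 0.755 0.482
  outer loop
   vertex 5.7 4.5 4.4
   vertex 5.8 5.9 2.3
   vertex 0.1 0.3 5.8
  endloop
 endfacet
 facet normal 0.563 -0.542 0.624
  outer loop
   vertex 5.7 4.5 4.4
   vertex 0.1 0.3 5.8
   vertex 5.6 0.6 1.1
  endloop
 endfacet
 facet normal 0.999 -0.042 0.019
  outer loop
   vertex 5.7 4.5 4.4
   vertex 5.6 0.6 1.1
   vertex 5.8 5.9 2.3
  endloop
 endfacet
 facet normal -0.752 0.612 -0.245
  outer loop
   vertex 2.3 1.2 1.3
   vertex 0.1 0.3 5.8
   vertex 5.8 5.9 2.3
  endloop
 endfacet
 facet normal -0.311 0.413 -0.856
  outer loop
   vertex 2.3 1.2 1.3
   vertex 5.8 5.9 2.3
   vertex 5.0 2.4 0.9
  endloop
 endfacet
 facet normal -0.188 -0.941 -0.280
  outer loop
   vertex 2.3 1.2 1.3
   vertex 5.6 0.6 1.1
   vertex 0.1 0.3 5.8
  endloop
 endfacet
 facet normal -0.085 -0.138 -0.987
  outer loop
   vertex 2.3 1.2 1.3
   vertex 5.0 2.4 0.9
   vertex 5.6 0.6 1.1
  endloop
 endfacet
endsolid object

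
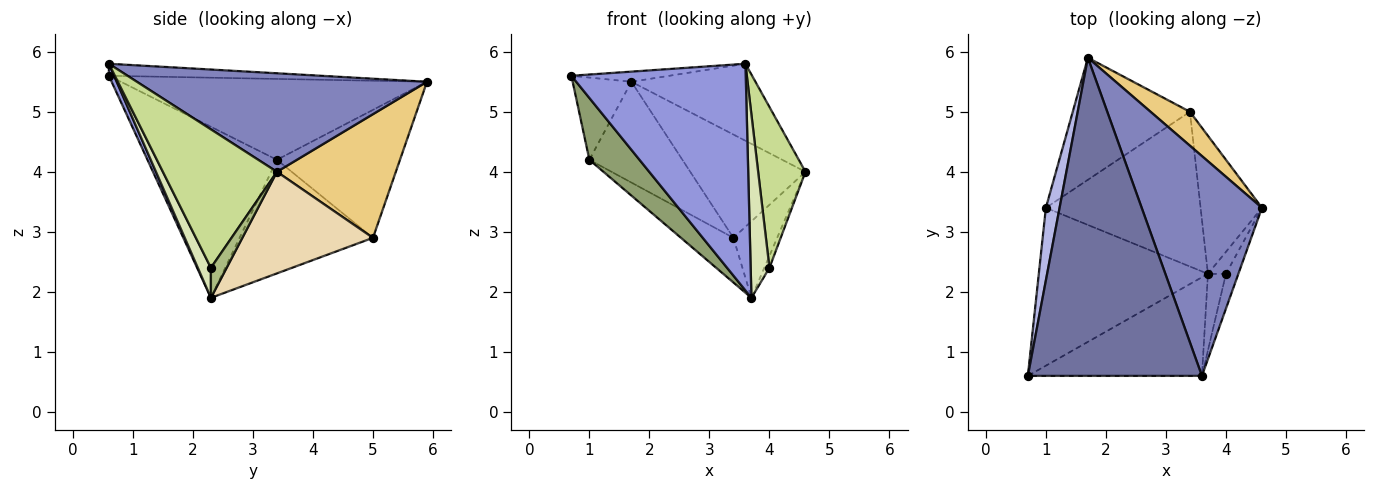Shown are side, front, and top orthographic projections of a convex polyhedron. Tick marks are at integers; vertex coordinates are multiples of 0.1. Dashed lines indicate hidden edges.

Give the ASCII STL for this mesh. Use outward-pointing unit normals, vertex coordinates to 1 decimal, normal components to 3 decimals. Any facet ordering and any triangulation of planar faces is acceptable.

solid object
 facet normal -0.069 0.032 0.997
  outer loop
   vertex 3.6 0.6 5.8
   vertex 1.7 5.9 5.5
   vertex 0.7 0.6 5.6
  endloop
 endfacet
 facet normal 0.612 0.262 0.747
  outer loop
   vertex 3.6 0.6 5.8
   vertex 4.6 3.4 4.0
   vertex 1.7 5.9 5.5
  endloop
 endfacet
 facet normal 0.028 -0.917 -0.399
  outer loop
   vertex 3.6 0.6 5.8
   vertex 0.7 0.6 5.6
   vertex 3.7 2.3 1.9
  endloop
 endfacet
 facet normal -0.969 0.186 0.164
  outer loop
   vertex 1.0 3.4 4.2
   vertex 0.7 0.6 5.6
   vertex 1.7 5.9 5.5
  endloop
 endfacet
 facet normal -0.686 -0.265 -0.678
  outer loop
   vertex 1.0 3.4 4.2
   vertex 3.7 2.3 1.9
   vertex 0.7 0.6 5.6
  endloop
 endfacet
 facet normal 0.826 0.270 -0.495
  outer loop
   vertex 4.0 2.3 2.4
   vertex 3.7 2.3 1.9
   vertex 4.6 3.4 4.0
  endloop
 endfacet
 facet normal 0.921 -0.382 -0.083
  outer loop
   vertex 4.0 2.3 2.4
   vertex 4.6 3.4 4.0
   vertex 3.6 0.6 5.8
  endloop
 endfacet
 facet normal 0.541 -0.776 -0.324
  outer loop
   vertex 4.0 2.3 2.4
   vertex 3.6 0.6 5.8
   vertex 3.7 2.3 1.9
  endloop
 endfacet
 facet normal -0.644 0.487 -0.590
  outer loop
   vertex 3.4 5.0 2.9
   vertex 1.0 3.4 4.2
   vertex 1.7 5.9 5.5
  endloop
 endfacet
 facet normal -0.576 0.227 -0.785
  outer loop
   vertex 3.4 5.0 2.9
   vertex 3.7 2.3 1.9
   vertex 1.0 3.4 4.2
  endloop
 endfacet
 facet normal 0.700 0.678 0.223
  outer loop
   vertex 3.4 5.0 2.9
   vertex 1.7 5.9 5.5
   vertex 4.6 3.4 4.0
  endloop
 endfacet
 facet normal 0.823 0.275 -0.497
  outer loop
   vertex 3.4 5.0 2.9
   vertex 4.6 3.4 4.0
   vertex 3.7 2.3 1.9
  endloop
 endfacet
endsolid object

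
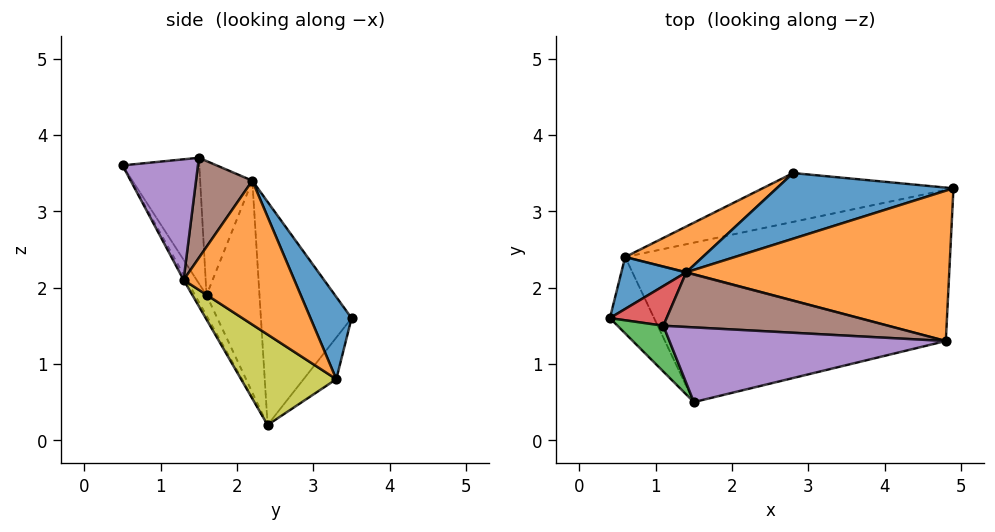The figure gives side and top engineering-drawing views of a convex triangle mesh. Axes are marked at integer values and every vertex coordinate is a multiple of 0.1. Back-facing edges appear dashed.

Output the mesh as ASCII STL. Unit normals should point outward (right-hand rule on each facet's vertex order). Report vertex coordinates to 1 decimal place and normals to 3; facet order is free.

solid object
 facet normal 0.329 0.625 0.708
  outer loop
   vertex 1.4 2.2 3.4
   vertex 4.9 3.3 0.8
   vertex 2.8 3.5 1.6
  endloop
 endfacet
 facet normal 0.421 0.479 0.770
  outer loop
   vertex 4.8 1.3 2.1
   vertex 4.9 3.3 0.8
   vertex 1.4 2.2 3.4
  endloop
 endfacet
 facet normal -0.869 -0.379 0.317
  outer loop
   vertex 1.1 1.5 3.7
   vertex 0.4 1.6 1.9
   vertex 1.5 0.5 3.6
  endloop
 endfacet
 facet normal -0.803 0.490 0.340
  outer loop
   vertex 1.1 1.5 3.7
   vertex 1.4 2.2 3.4
   vertex 0.4 1.6 1.9
  endloop
 endfacet
 facet normal 0.399 0.068 0.914
  outer loop
   vertex 1.1 1.5 3.7
   vertex 1.5 0.5 3.6
   vertex 4.8 1.3 2.1
  endloop
 endfacet
 facet normal 0.398 0.212 0.893
  outer loop
   vertex 1.1 1.5 3.7
   vertex 4.8 1.3 2.1
   vertex 1.4 2.2 3.4
  endloop
 endfacet
 facet normal -0.202 -0.877 -0.436
  outer loop
   vertex 0.6 2.4 0.2
   vertex 1.5 0.5 3.6
   vertex 0.4 1.6 1.9
  endloop
 endfacet
 facet normal -0.009 -0.874 -0.486
  outer loop
   vertex 0.6 2.4 0.2
   vertex 4.8 1.3 2.1
   vertex 1.5 0.5 3.6
  endloop
 endfacet
 facet normal 0.226 -0.539 -0.812
  outer loop
   vertex 0.6 2.4 0.2
   vertex 4.9 3.3 0.8
   vertex 4.8 1.3 2.1
  endloop
 endfacet
 facet normal -0.110 0.858 -0.502
  outer loop
   vertex 0.6 2.4 0.2
   vertex 2.8 3.5 1.6
   vertex 4.9 3.3 0.8
  endloop
 endfacet
 facet normal -0.724 0.653 0.222
  outer loop
   vertex 0.6 2.4 0.2
   vertex 0.4 1.6 1.9
   vertex 1.4 2.2 3.4
  endloop
 endfacet
 facet normal -0.531 0.827 0.184
  outer loop
   vertex 0.6 2.4 0.2
   vertex 1.4 2.2 3.4
   vertex 2.8 3.5 1.6
  endloop
 endfacet
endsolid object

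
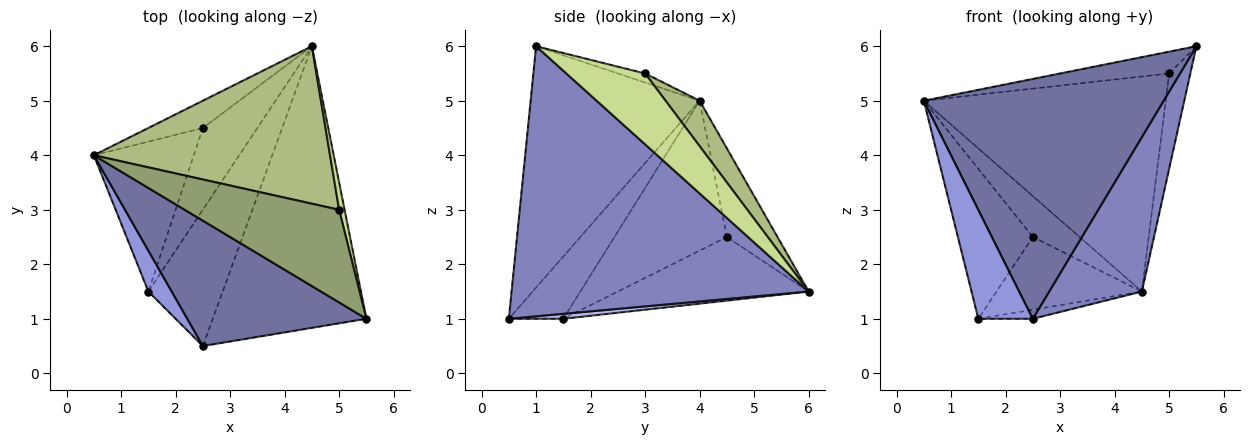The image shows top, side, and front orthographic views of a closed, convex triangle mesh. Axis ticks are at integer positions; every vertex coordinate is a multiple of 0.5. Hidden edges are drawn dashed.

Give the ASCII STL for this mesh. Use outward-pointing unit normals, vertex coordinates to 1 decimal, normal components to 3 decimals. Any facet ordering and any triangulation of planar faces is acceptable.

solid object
 facet normal -0.530 -0.752 0.393
  outer loop
   vertex 2.5 0.5 1.0
   vertex 5.5 1.0 6.0
   vertex 0.5 4.0 5.0
  endloop
 endfacet
 facet normal 0.839 -0.262 -0.477
  outer loop
   vertex 2.5 0.5 1.0
   vertex 4.5 6.0 1.5
   vertex 5.5 1.0 6.0
  endloop
 endfacet
 facet normal -0.683 -0.683 0.256
  outer loop
   vertex 1.5 1.5 1.0
   vertex 2.5 0.5 1.0
   vertex 0.5 4.0 5.0
  endloop
 endfacet
 facet normal 0.066 0.066 -0.996
  outer loop
   vertex 1.5 1.5 1.0
   vertex 4.5 6.0 1.5
   vertex 2.5 0.5 1.0
  endloop
 endfacet
 facet normal -0.057 0.229 0.972
  outer loop
   vertex 5.0 3.0 5.5
   vertex 0.5 4.0 5.0
   vertex 5.5 1.0 6.0
  endloop
 endfacet
 facet normal 0.113 0.802 0.587
  outer loop
   vertex 5.0 3.0 5.5
   vertex 4.5 6.0 1.5
   vertex 0.5 4.0 5.0
  endloop
 endfacet
 facet normal 0.963 0.259 0.074
  outer loop
   vertex 5.0 3.0 5.5
   vertex 5.5 1.0 6.0
   vertex 4.5 6.0 1.5
  endloop
 endfacet
 facet normal -0.670 0.618 -0.412
  outer loop
   vertex 2.5 4.5 2.5
   vertex 0.5 4.0 5.0
   vertex 4.5 6.0 1.5
  endloop
 endfacet
 facet normal -0.728 0.485 -0.485
  outer loop
   vertex 2.5 4.5 2.5
   vertex 1.5 1.5 1.0
   vertex 0.5 4.0 5.0
  endloop
 endfacet
 facet normal -0.657 0.501 -0.563
  outer loop
   vertex 2.5 4.5 2.5
   vertex 4.5 6.0 1.5
   vertex 1.5 1.5 1.0
  endloop
 endfacet
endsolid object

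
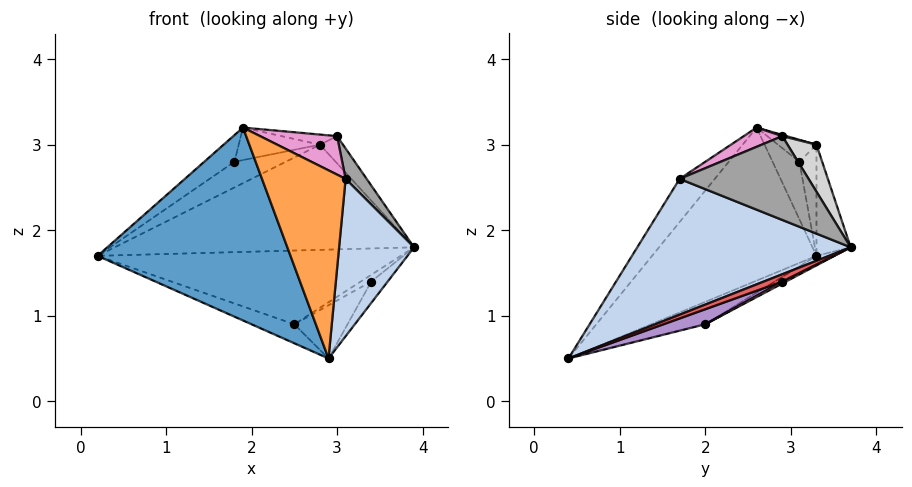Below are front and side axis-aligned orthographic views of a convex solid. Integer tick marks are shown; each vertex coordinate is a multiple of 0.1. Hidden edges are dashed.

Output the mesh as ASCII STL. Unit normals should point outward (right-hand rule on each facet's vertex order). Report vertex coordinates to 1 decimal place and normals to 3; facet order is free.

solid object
 facet normal -0.606 -0.711 0.355
  outer loop
   vertex 1.9 2.6 3.2
   vertex 0.2 3.3 1.7
   vertex 2.9 0.4 0.5
  endloop
 endfacet
 facet normal 0.937 -0.329 0.114
  outer loop
   vertex 3.1 1.7 2.6
   vertex 2.9 0.4 0.5
   vertex 3.9 3.7 1.8
  endloop
 endfacet
 facet normal -0.331 -0.788 0.519
  outer loop
   vertex 3.1 1.7 2.6
   vertex 1.9 2.6 3.2
   vertex 2.9 0.4 0.5
  endloop
 endfacet
 facet normal -0.029 0.486 -0.873
  outer loop
   vertex 2.5 2.0 0.9
   vertex 0.2 3.3 1.7
   vertex 3.9 3.7 1.8
  endloop
 endfacet
 facet normal -0.230 0.182 -0.956
  outer loop
   vertex 2.5 2.0 0.9
   vertex 2.9 0.4 0.5
   vertex 0.2 3.3 1.7
  endloop
 endfacet
 facet normal -0.111 0.969 0.221
  outer loop
   vertex 2.8 3.3 3.0
   vertex 3.9 3.7 1.8
   vertex 0.2 3.3 1.7
  endloop
 endfacet
 facet normal 0.301 0.269 -0.915
  outer loop
   vertex 3.4 2.9 1.4
   vertex 3.9 3.7 1.8
   vertex 2.9 0.4 0.5
  endloop
 endfacet
 facet normal 0.136 0.374 -0.917
  outer loop
   vertex 3.4 2.9 1.4
   vertex 2.5 2.0 0.9
   vertex 3.9 3.7 1.8
  endloop
 endfacet
 facet normal 0.227 0.289 -0.930
  outer loop
   vertex 3.4 2.9 1.4
   vertex 2.9 0.4 0.5
   vertex 2.5 2.0 0.9
  endloop
 endfacet
 facet normal -0.446 0.503 0.740
  outer loop
   vertex 1.8 3.1 2.8
   vertex 0.2 3.3 1.7
   vertex 1.9 2.6 3.2
  endloop
 endfacet
 facet normal -0.267 0.802 0.535
  outer loop
   vertex 1.8 3.1 2.8
   vertex 2.8 3.3 3.0
   vertex 0.2 3.3 1.7
  endloop
 endfacet
 facet normal -0.269 0.568 0.778
  outer loop
   vertex 1.8 3.1 2.8
   vertex 1.9 2.6 3.2
   vertex 2.8 3.3 3.0
  endloop
 endfacet
 facet normal 0.183 -0.365 0.913
  outer loop
   vertex 3.0 2.9 3.1
   vertex 1.9 2.6 3.2
   vertex 3.1 1.7 2.6
  endloop
 endfacet
 facet normal 0.019 0.252 0.968
  outer loop
   vertex 3.0 2.9 3.1
   vertex 2.8 3.3 3.0
   vertex 1.9 2.6 3.2
  endloop
 endfacet
 facet normal 0.852 -0.139 0.504
  outer loop
   vertex 3.0 2.9 3.1
   vertex 3.1 1.7 2.6
   vertex 3.9 3.7 1.8
  endloop
 endfacet
 facet normal 0.575 0.457 0.679
  outer loop
   vertex 3.0 2.9 3.1
   vertex 3.9 3.7 1.8
   vertex 2.8 3.3 3.0
  endloop
 endfacet
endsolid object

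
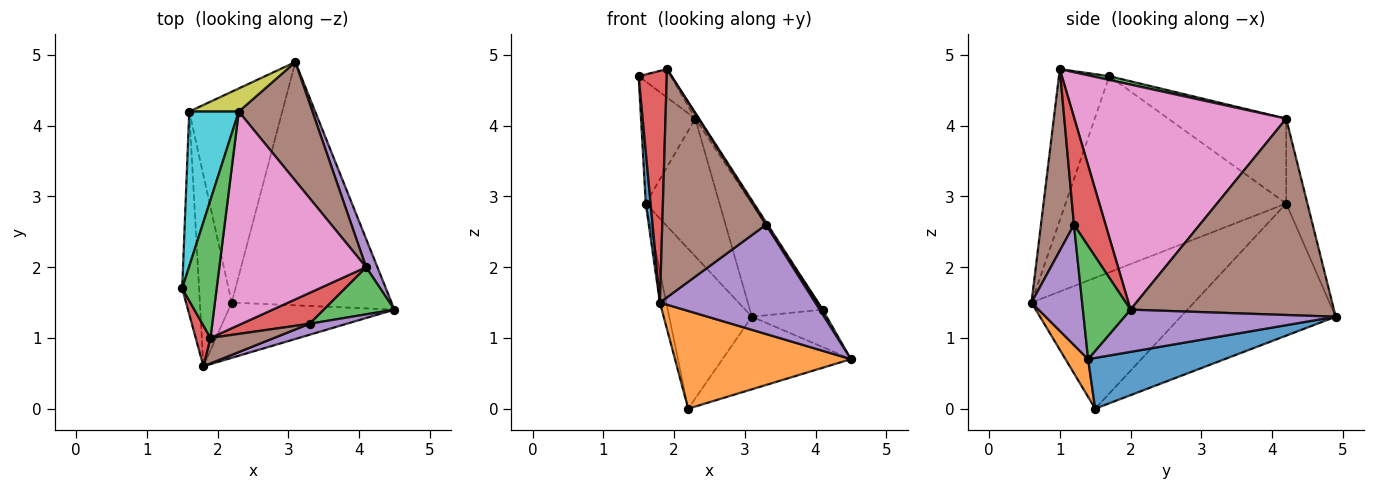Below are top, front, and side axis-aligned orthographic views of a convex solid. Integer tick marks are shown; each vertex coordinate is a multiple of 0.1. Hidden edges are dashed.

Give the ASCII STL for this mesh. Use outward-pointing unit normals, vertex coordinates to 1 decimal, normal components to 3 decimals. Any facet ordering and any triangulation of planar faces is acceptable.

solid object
 facet normal 0.291 0.274 -0.917
  outer loop
   vertex 2.2 1.5 0.0
   vertex 3.1 4.9 1.3
   vertex 4.5 1.4 0.7
  endloop
 endfacet
 facet normal 0.111 -0.865 -0.489
  outer loop
   vertex 1.8 0.6 1.5
   vertex 2.2 1.5 0.0
   vertex 4.5 1.4 0.7
  endloop
 endfacet
 facet normal 0.106 0.200 0.974
  outer loop
   vertex 1.9 1.0 4.8
   vertex 2.3 4.2 4.1
   vertex 1.5 1.7 4.7
  endloop
 endfacet
 facet normal -0.870 -0.485 0.085
  outer loop
   vertex 1.9 1.0 4.8
   vertex 1.5 1.7 4.7
   vertex 1.8 0.6 1.5
  endloop
 endfacet
 facet normal 0.914 0.324 0.245
  outer loop
   vertex 4.1 2.0 1.4
   vertex 4.5 1.4 0.7
   vertex 3.1 4.9 1.3
  endloop
 endfacet
 facet normal 0.888 0.318 0.333
  outer loop
   vertex 4.1 2.0 1.4
   vertex 3.1 4.9 1.3
   vertex 2.3 4.2 4.1
  endloop
 endfacet
 facet normal 0.837 0.015 0.546
  outer loop
   vertex 4.1 2.0 1.4
   vertex 2.3 4.2 4.1
   vertex 1.9 1.0 4.8
  endloop
 endfacet
 facet normal -0.749 0.400 -0.528
  outer loop
   vertex 1.6 4.2 2.9
   vertex 3.1 4.9 1.3
   vertex 2.2 1.5 0.0
  endloop
 endfacet
 facet normal -0.273 0.949 0.159
  outer loop
   vertex 1.6 4.2 2.9
   vertex 2.3 4.2 4.1
   vertex 3.1 4.9 1.3
  endloop
 endfacet
 facet normal -0.803 0.369 0.468
  outer loop
   vertex 1.6 4.2 2.9
   vertex 1.5 1.7 4.7
   vertex 2.3 4.2 4.1
  endloop
 endfacet
 facet normal -0.996 -0.022 -0.086
  outer loop
   vertex 1.6 4.2 2.9
   vertex 1.8 0.6 1.5
   vertex 1.5 1.7 4.7
  endloop
 endfacet
 facet normal -0.971 0.038 -0.236
  outer loop
   vertex 1.6 4.2 2.9
   vertex 2.2 1.5 0.0
   vertex 1.8 0.6 1.5
  endloop
 endfacet
 facet normal 0.847 -0.053 0.529
  outer loop
   vertex 3.3 1.2 2.6
   vertex 4.5 1.4 0.7
   vertex 4.1 2.0 1.4
  endloop
 endfacet
 facet normal 0.845 -0.044 0.533
  outer loop
   vertex 3.3 1.2 2.6
   vertex 4.1 2.0 1.4
   vertex 1.9 1.0 4.8
  endloop
 endfacet
 facet normal 0.309 -0.946 0.095
  outer loop
   vertex 3.3 1.2 2.6
   vertex 1.8 0.6 1.5
   vertex 4.5 1.4 0.7
  endloop
 endfacet
 facet normal 0.302 -0.948 0.106
  outer loop
   vertex 3.3 1.2 2.6
   vertex 1.9 1.0 4.8
   vertex 1.8 0.6 1.5
  endloop
 endfacet
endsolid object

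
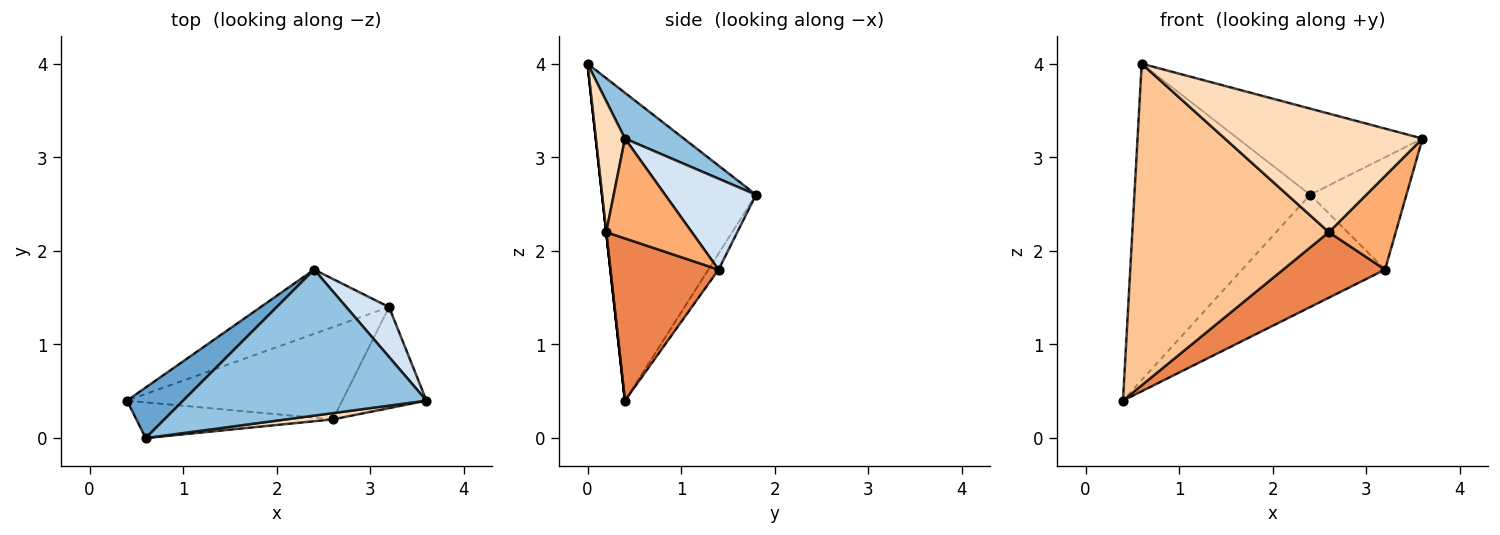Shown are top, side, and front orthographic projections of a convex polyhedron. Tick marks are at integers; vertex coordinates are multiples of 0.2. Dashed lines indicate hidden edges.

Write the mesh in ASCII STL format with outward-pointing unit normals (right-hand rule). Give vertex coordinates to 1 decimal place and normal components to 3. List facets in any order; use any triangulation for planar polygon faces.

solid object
 facet normal -0.654 0.747 0.119
  outer loop
   vertex 0.6 0.0 4.0
   vertex 2.4 1.8 2.6
   vertex 0.4 0.4 0.4
  endloop
 endfacet
 facet normal 0.160 0.501 0.850
  outer loop
   vertex 0.6 0.0 4.0
   vertex 3.6 0.4 3.2
   vertex 2.4 1.8 2.6
  endloop
 endfacet
 facet normal -0.062 0.867 -0.495
  outer loop
   vertex 3.2 1.4 1.8
   vertex 0.4 0.4 0.4
   vertex 2.4 1.8 2.6
  endloop
 endfacet
 facet normal 0.653 0.692 0.307
  outer loop
   vertex 3.2 1.4 1.8
   vertex 2.4 1.8 2.6
   vertex 3.6 0.4 3.2
  endloop
 endfacet
 facet normal 0.524 -0.493 -0.695
  outer loop
   vertex 2.6 0.2 2.2
   vertex 0.4 0.4 0.4
   vertex 3.2 1.4 1.8
  endloop
 endfacet
 facet normal 0.656 -0.513 -0.554
  outer loop
   vertex 2.6 0.2 2.2
   vertex 3.2 1.4 1.8
   vertex 3.6 0.4 3.2
  endloop
 endfacet
 facet normal 0.000 -0.994 -0.110
  outer loop
   vertex 2.6 0.2 2.2
   vertex 0.6 0.0 4.0
   vertex 0.4 0.4 0.4
  endloop
 endfacet
 facet normal 0.146 -0.988 0.052
  outer loop
   vertex 2.6 0.2 2.2
   vertex 3.6 0.4 3.2
   vertex 0.6 0.0 4.0
  endloop
 endfacet
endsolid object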